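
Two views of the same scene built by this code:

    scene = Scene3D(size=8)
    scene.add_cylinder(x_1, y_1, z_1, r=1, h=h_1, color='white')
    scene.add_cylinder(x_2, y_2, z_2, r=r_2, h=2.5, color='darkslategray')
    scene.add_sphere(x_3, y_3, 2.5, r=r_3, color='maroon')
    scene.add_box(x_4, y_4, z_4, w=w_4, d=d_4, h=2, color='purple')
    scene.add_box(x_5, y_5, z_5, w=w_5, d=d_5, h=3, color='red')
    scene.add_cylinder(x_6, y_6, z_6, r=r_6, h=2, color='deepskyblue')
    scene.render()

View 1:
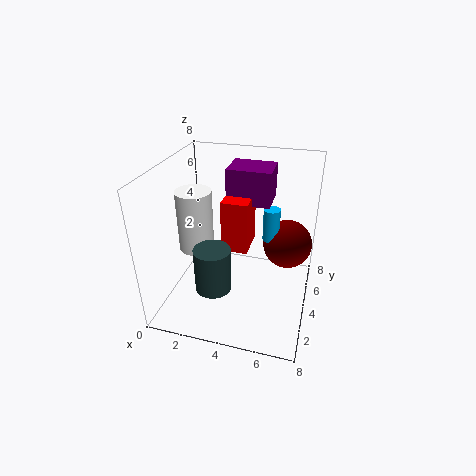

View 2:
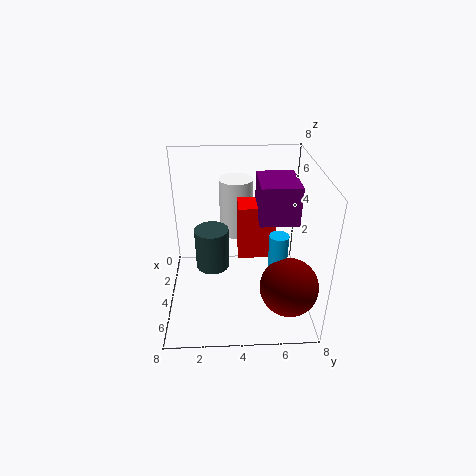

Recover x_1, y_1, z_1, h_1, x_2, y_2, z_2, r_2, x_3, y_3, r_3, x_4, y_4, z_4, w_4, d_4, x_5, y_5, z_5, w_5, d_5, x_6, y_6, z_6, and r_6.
x_1 = 1.5; y_1 = 4; z_1 = 3; h_1 = 3.5; x_2 = 3; y_2 = 2.5; z_2 = 1.5; r_2 = 1; x_3 = 6.5; y_3 = 6.5; r_3 = 1.5; x_4 = 3; y_4 = 5; z_4 = 5.5; w_4 = 2.5; d_4 = 2; x_5 = 3; y_5 = 4; z_5 = 3; w_5 = 1.5; d_5 = 2; x_6 = 5.5; y_6 = 6; z_6 = 3; r_6 = 0.5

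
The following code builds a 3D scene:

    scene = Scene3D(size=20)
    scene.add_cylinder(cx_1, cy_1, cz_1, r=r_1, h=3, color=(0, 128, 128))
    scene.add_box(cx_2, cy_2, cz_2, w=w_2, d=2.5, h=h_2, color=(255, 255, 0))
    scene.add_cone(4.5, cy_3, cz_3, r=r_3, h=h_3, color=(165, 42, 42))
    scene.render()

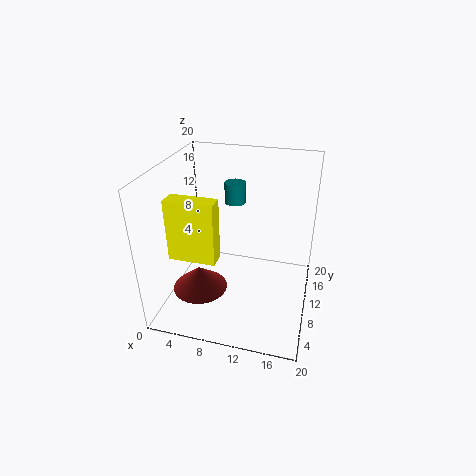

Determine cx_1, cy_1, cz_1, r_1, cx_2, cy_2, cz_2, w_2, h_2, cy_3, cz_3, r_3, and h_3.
cx_1 = 8.5; cy_1 = 14; cz_1 = 13.5; r_1 = 1.5; cx_2 = 1.5; cy_2 = 5.5; cz_2 = 8; w_2 = 6.5; h_2 = 8.5; cy_3 = 8.5; cz_3 = 1.5; r_3 = 4; h_3 = 3.5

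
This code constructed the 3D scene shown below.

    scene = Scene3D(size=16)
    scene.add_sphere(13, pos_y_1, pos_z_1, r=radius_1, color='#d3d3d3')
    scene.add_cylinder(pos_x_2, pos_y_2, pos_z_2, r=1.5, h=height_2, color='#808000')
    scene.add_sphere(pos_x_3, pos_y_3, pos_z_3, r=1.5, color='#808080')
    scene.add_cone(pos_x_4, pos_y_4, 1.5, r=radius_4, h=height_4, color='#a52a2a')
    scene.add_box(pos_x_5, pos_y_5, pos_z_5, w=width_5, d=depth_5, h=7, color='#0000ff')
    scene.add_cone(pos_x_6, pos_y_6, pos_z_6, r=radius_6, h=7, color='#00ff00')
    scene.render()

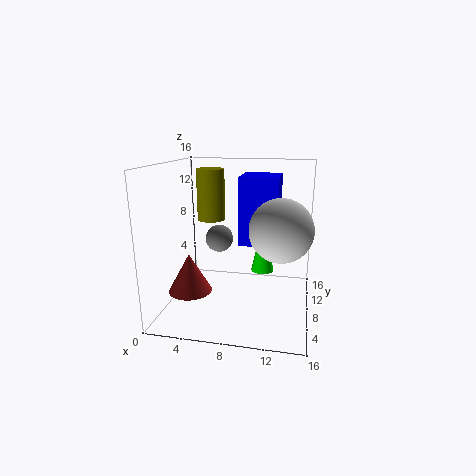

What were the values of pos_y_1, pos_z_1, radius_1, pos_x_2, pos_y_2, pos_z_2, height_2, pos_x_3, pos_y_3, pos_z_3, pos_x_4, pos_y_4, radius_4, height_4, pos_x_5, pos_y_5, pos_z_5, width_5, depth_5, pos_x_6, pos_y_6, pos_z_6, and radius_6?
pos_y_1 = 3.5, pos_z_1 = 10.5, radius_1 = 3, pos_x_2 = 5, pos_y_2 = 8, pos_z_2 = 10, height_2 = 5.5, pos_x_3 = 6, pos_y_3 = 7.5, pos_z_3 = 8, pos_x_4 = 2.5, pos_y_4 = 7, radius_4 = 2.5, height_4 = 4.5, pos_x_5 = 8.5, pos_y_5 = 5.5, pos_z_5 = 8, width_5 = 4, depth_5 = 4.5, pos_x_6 = 10, pos_y_6 = 14.5, pos_z_6 = 1.5, radius_6 = 1.5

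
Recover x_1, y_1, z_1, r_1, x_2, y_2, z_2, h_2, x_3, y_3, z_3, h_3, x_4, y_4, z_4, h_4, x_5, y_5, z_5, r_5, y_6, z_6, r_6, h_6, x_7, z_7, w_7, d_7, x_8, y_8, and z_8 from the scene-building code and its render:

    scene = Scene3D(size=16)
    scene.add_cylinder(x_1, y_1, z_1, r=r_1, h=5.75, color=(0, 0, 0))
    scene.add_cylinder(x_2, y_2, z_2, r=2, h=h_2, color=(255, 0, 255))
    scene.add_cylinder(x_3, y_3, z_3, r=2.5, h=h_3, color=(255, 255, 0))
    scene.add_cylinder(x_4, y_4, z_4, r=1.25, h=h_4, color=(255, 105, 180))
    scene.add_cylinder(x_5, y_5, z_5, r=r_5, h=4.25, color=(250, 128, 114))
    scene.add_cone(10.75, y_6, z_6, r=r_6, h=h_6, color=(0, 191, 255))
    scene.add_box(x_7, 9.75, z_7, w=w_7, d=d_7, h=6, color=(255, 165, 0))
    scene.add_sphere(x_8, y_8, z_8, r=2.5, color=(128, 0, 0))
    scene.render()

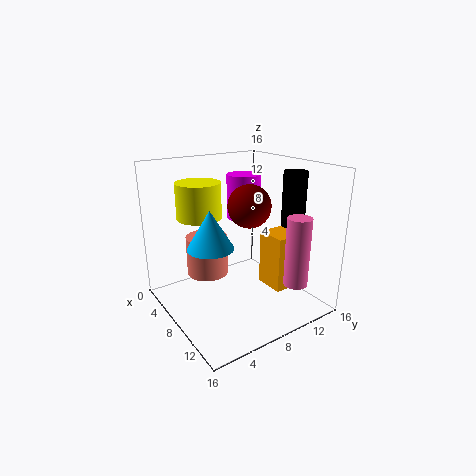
x_1 = 11.75, y_1 = 12.5, z_1 = 9.75, r_1 = 1.25, x_2 = 4.75, y_2 = 11, z_2 = 9, h_2 = 5.25, x_3 = 4.75, y_3 = 5, z_3 = 10, h_3 = 4, x_4 = 14.25, y_4 = 11, z_4 = 4.25, h_4 = 7.25, x_5 = 6.75, y_5 = 4.75, z_5 = 4.25, r_5 = 2.25, y_6 = 3, z_6 = 9, r_6 = 2.25, h_6 = 3.75, x_7 = 9.75, z_7 = 3, w_7 = 3.25, d_7 = 3.75, x_8 = 7, y_8 = 10.25, z_8 = 11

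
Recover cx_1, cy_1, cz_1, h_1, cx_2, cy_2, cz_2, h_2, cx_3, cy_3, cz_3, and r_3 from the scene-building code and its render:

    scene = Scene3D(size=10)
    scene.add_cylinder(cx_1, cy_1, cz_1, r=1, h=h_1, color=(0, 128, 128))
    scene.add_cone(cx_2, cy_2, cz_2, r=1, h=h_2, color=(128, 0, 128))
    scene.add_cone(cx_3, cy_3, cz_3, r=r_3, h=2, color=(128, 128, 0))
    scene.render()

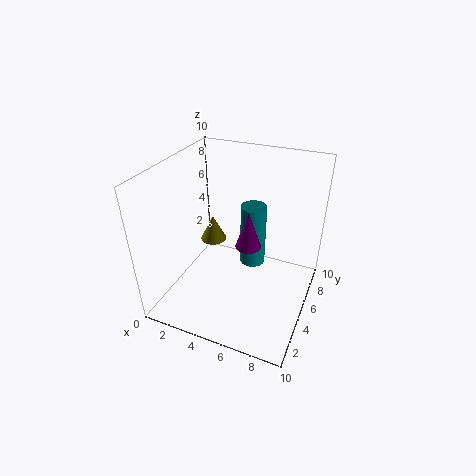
cx_1 = 5
cy_1 = 8
cz_1 = 1
h_1 = 5
cx_2 = 5
cy_2 = 7
cz_2 = 3
h_2 = 3
cx_3 = 2
cy_3 = 7
cz_3 = 3
r_3 = 1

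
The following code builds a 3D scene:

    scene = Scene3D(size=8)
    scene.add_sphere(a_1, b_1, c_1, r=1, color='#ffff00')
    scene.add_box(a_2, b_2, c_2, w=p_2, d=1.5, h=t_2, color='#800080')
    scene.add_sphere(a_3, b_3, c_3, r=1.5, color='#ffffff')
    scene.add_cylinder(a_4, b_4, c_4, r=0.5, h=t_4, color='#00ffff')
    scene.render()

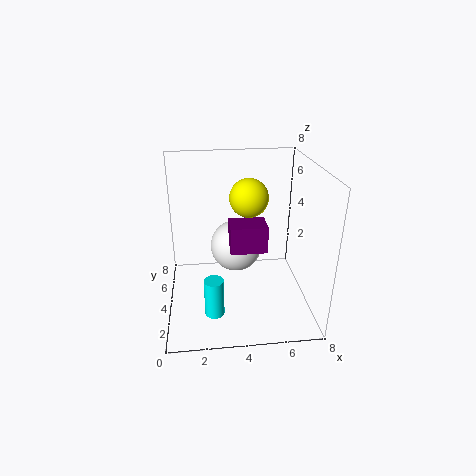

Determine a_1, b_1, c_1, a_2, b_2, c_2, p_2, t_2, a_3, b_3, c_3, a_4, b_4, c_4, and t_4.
a_1 = 4.5
b_1 = 3.5
c_1 = 6.5
a_2 = 3.5
b_2 = 3
c_2 = 3.5
p_2 = 2
t_2 = 1.5
a_3 = 4
b_3 = 5
c_3 = 3
a_4 = 2.5
b_4 = 1.5
c_4 = 1
t_4 = 2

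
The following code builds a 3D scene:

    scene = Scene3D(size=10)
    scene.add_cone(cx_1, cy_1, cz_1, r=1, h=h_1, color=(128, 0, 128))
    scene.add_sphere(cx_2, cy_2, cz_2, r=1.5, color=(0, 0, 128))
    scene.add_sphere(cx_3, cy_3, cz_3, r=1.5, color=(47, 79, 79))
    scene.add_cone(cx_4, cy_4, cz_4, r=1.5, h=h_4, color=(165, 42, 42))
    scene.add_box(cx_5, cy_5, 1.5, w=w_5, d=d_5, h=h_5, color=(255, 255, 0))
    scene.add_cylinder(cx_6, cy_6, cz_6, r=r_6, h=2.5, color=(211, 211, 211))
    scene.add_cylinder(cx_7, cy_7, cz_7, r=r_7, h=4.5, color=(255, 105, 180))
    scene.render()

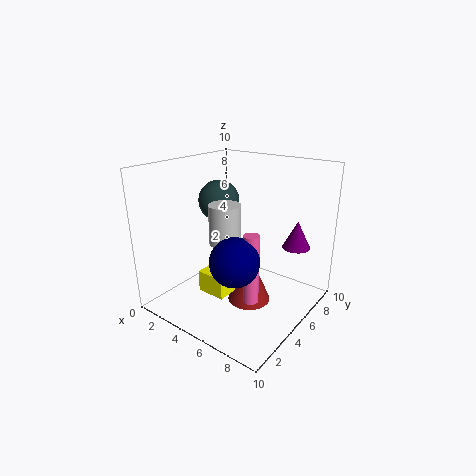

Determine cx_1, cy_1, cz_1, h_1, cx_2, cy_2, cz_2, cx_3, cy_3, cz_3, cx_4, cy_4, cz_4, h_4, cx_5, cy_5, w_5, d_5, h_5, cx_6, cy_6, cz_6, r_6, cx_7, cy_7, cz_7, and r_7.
cx_1 = 8
cy_1 = 8
cz_1 = 4
h_1 = 2
cx_2 = 7
cy_2 = 2
cz_2 = 5
cx_3 = 2.5
cy_3 = 6
cz_3 = 7
cx_4 = 6
cy_4 = 5
cz_4 = 0.5
h_4 = 3.5
cx_5 = 3.5
cy_5 = 2.5
w_5 = 2
d_5 = 1.5
h_5 = 1.5
cx_6 = 5.5
cy_6 = 3
cz_6 = 5.5
r_6 = 1
cx_7 = 7.5
cy_7 = 3
cz_7 = 2
r_7 = 0.5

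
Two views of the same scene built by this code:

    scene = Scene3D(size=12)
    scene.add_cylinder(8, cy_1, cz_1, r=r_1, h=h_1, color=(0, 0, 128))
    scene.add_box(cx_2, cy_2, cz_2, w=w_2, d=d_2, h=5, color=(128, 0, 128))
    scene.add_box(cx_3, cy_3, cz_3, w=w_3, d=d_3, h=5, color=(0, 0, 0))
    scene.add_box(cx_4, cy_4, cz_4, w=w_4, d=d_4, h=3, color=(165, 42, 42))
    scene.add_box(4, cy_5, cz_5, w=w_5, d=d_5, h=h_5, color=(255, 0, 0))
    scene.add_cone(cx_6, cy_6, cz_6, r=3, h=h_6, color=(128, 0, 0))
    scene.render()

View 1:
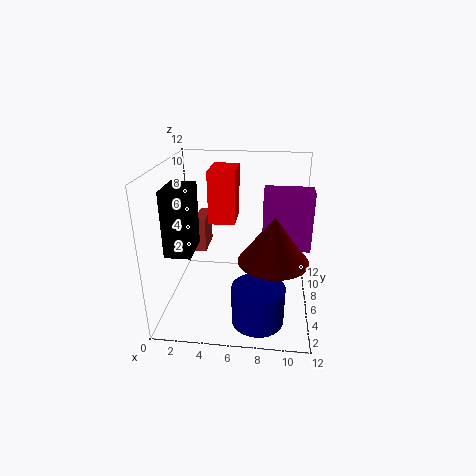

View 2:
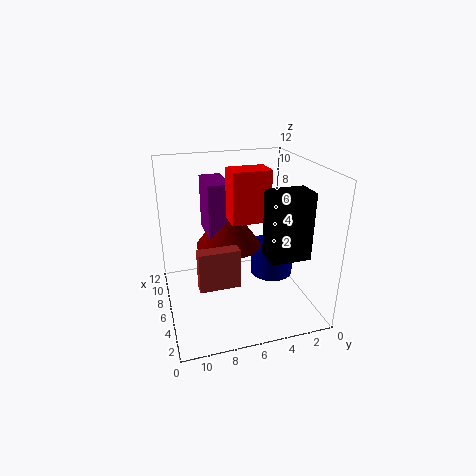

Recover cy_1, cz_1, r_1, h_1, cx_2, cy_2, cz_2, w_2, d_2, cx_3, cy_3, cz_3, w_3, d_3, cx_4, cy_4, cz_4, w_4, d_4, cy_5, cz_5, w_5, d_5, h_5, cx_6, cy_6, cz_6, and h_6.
cy_1 = 2, cz_1 = 1, r_1 = 2, h_1 = 3, cx_2 = 8, cy_2 = 6, cz_2 = 5, w_2 = 4, d_2 = 2, cx_3 = 1, cy_3 = 2, cz_3 = 6, w_3 = 2, d_3 = 3, cx_4 = 2, cy_4 = 7, cz_4 = 4, w_4 = 1, d_4 = 3, cy_5 = 4, cz_5 = 8, w_5 = 2, d_5 = 3, h_5 = 4, cx_6 = 9, cy_6 = 6, cz_6 = 4, h_6 = 4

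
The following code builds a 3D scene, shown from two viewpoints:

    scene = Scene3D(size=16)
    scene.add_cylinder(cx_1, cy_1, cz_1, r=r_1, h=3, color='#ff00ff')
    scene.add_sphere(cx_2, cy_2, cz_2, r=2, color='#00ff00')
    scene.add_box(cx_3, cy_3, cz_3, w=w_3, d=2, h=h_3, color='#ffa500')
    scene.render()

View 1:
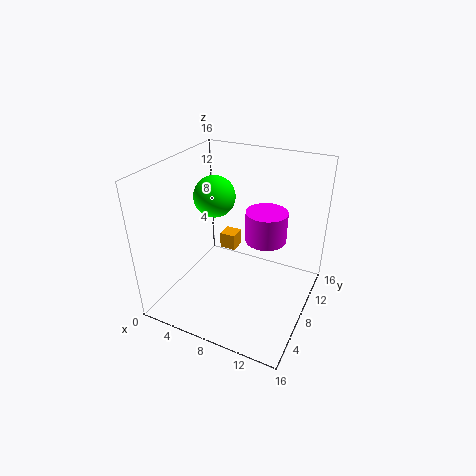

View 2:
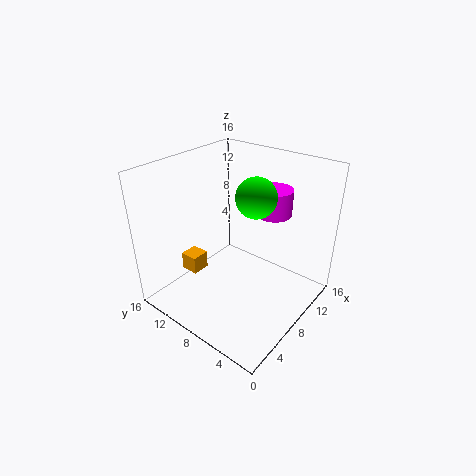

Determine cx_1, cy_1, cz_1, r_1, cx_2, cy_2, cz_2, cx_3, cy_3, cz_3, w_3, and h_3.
cx_1 = 12
cy_1 = 6
cz_1 = 10
r_1 = 2
cx_2 = 7
cy_2 = 5
cz_2 = 14
cx_3 = 4
cy_3 = 11
cz_3 = 4
w_3 = 2
h_3 = 2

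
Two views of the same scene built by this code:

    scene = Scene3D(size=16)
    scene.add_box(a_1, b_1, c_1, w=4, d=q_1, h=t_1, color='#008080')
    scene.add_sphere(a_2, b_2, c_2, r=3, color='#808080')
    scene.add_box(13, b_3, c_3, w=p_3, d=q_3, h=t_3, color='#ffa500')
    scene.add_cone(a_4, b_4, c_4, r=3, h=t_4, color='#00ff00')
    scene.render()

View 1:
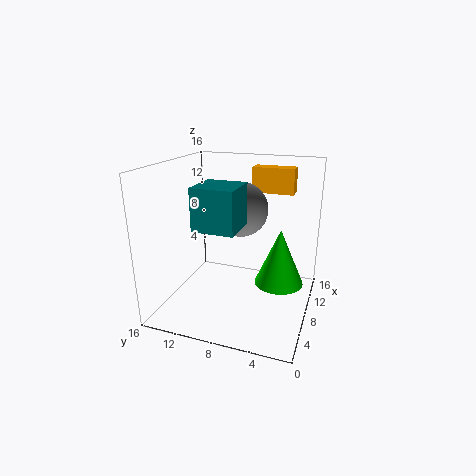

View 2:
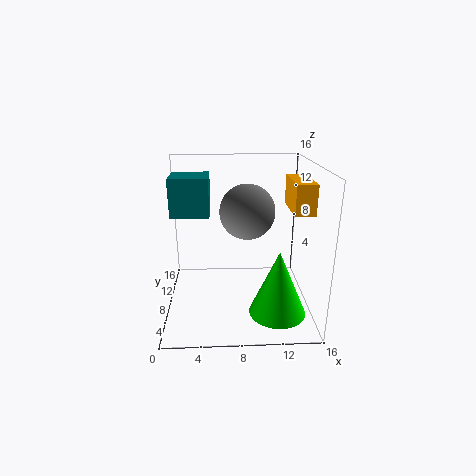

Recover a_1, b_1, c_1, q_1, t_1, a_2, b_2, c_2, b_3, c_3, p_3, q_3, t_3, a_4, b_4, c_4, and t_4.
a_1 = 1, b_1 = 6, c_1 = 11, q_1 = 4, t_1 = 4, a_2 = 9, b_2 = 8, c_2 = 11, b_3 = 3, c_3 = 12, p_3 = 2, q_3 = 5, t_3 = 3, a_4 = 12, b_4 = 4, c_4 = 1, t_4 = 7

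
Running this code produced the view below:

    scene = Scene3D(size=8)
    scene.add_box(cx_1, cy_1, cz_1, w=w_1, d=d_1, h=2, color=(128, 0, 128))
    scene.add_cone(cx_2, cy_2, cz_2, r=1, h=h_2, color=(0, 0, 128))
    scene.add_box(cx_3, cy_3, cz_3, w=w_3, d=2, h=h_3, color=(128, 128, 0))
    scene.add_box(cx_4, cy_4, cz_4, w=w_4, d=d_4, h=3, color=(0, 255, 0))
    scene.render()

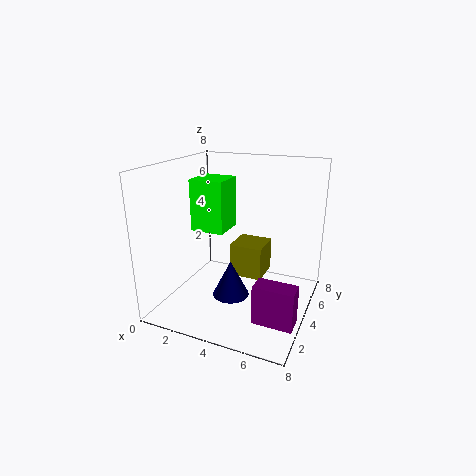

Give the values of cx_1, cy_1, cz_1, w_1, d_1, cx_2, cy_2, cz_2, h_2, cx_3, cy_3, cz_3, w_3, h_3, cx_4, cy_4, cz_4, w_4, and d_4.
cx_1 = 6
cy_1 = 1
cz_1 = 1
w_1 = 2
d_1 = 1
cx_2 = 4
cy_2 = 3
cz_2 = 1
h_2 = 2
cx_3 = 3
cy_3 = 5
cz_3 = 1
w_3 = 2
h_3 = 2
cx_4 = 1
cy_4 = 4
cz_4 = 4
w_4 = 2
d_4 = 2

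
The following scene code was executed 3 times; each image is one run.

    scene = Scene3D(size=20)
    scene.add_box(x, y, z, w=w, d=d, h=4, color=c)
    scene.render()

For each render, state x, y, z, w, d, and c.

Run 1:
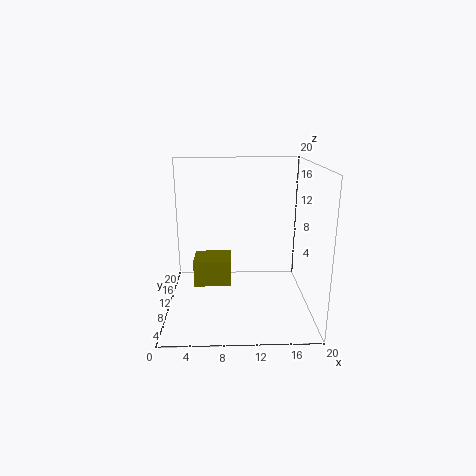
x = 3.5
y = 11
z = 2
w = 5.5
d = 4.5
c = 'olive'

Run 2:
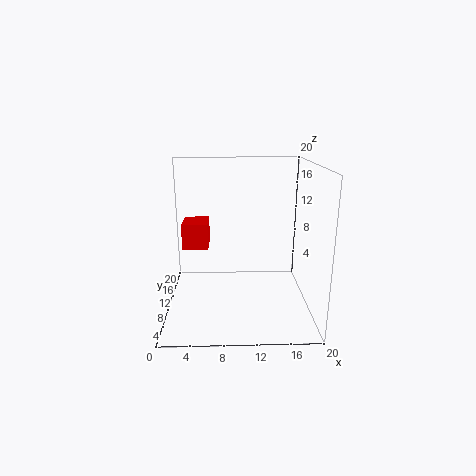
x = 1.5
y = 14.5
z = 6.5
w = 4
d = 5
c = 'red'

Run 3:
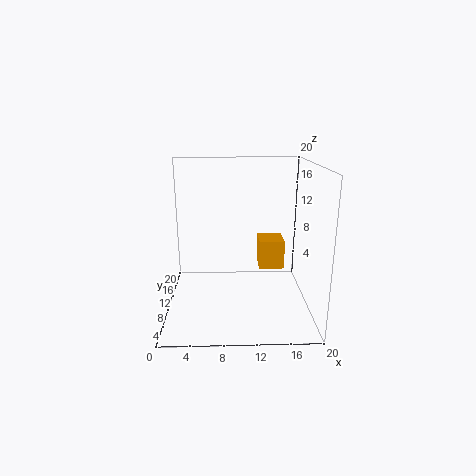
x = 13
y = 9.5
z = 5.5
w = 3.5
d = 4
c = 'orange'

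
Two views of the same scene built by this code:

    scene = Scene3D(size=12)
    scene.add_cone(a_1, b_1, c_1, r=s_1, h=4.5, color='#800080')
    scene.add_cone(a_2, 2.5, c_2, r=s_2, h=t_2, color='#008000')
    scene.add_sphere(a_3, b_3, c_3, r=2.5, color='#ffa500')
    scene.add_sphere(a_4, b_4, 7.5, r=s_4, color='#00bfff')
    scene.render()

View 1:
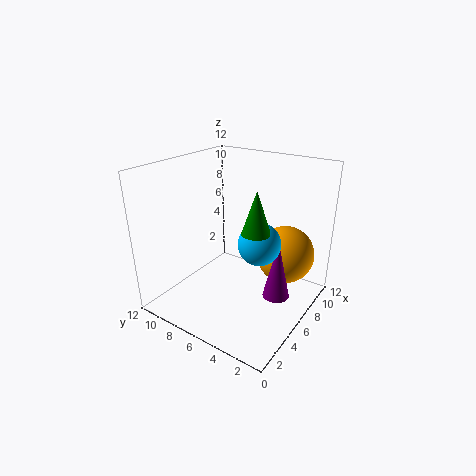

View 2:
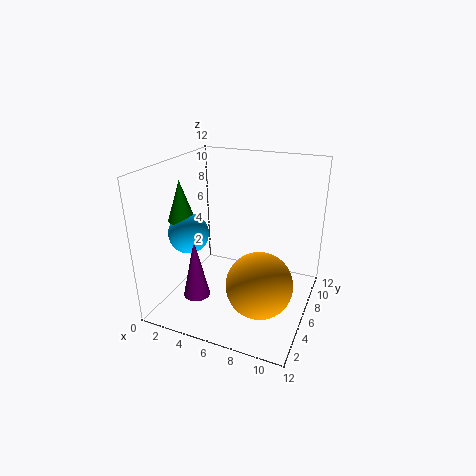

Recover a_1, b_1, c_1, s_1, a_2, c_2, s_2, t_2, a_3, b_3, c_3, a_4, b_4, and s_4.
a_1 = 4.5
b_1 = 1.5
c_1 = 3
s_1 = 1
a_2 = 3
c_2 = 8.5
s_2 = 1
t_2 = 3
a_3 = 9
b_3 = 3
c_3 = 4
a_4 = 3.5
b_4 = 2.5
s_4 = 1.5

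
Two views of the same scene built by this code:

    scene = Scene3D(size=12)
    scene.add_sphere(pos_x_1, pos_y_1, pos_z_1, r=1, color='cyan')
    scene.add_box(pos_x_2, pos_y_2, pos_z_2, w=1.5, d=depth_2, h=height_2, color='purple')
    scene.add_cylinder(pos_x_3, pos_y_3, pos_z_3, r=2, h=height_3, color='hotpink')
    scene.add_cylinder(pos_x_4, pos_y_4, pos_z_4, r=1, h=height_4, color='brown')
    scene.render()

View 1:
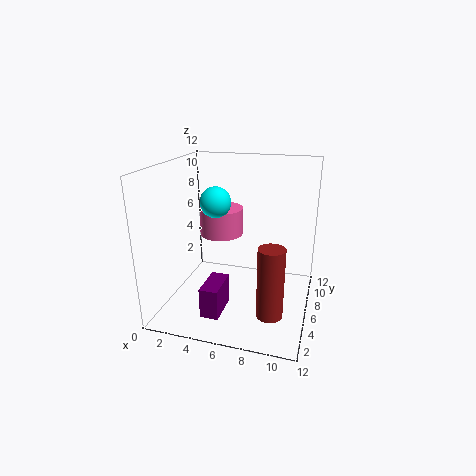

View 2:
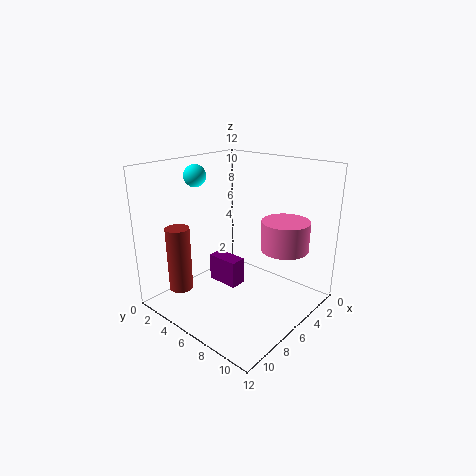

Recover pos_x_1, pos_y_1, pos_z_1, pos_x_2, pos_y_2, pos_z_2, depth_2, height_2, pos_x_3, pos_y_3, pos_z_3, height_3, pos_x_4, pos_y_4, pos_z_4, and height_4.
pos_x_1 = 6
pos_y_1 = 1
pos_z_1 = 10.5
pos_x_2 = 4
pos_y_2 = 2
pos_z_2 = 0.5
depth_2 = 3
height_2 = 2.5
pos_x_3 = 3.5
pos_y_3 = 9
pos_z_3 = 5
height_3 = 2.5
pos_x_4 = 9.5
pos_y_4 = 2.5
pos_z_4 = 1.5
height_4 = 5.5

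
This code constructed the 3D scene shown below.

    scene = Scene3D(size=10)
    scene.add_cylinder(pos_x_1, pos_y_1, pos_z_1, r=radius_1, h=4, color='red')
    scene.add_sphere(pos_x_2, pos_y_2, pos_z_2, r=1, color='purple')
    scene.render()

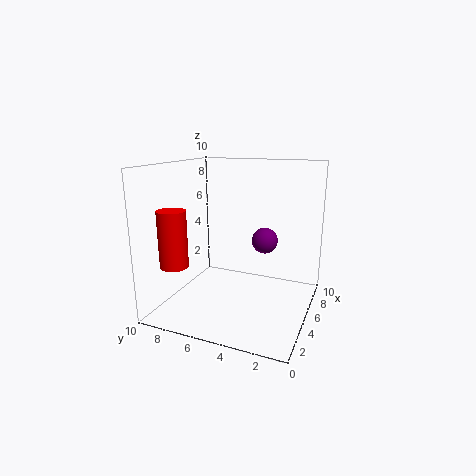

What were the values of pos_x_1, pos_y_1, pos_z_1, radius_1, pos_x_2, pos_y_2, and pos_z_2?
pos_x_1 = 3; pos_y_1 = 9; pos_z_1 = 3; radius_1 = 1; pos_x_2 = 8; pos_y_2 = 4; pos_z_2 = 4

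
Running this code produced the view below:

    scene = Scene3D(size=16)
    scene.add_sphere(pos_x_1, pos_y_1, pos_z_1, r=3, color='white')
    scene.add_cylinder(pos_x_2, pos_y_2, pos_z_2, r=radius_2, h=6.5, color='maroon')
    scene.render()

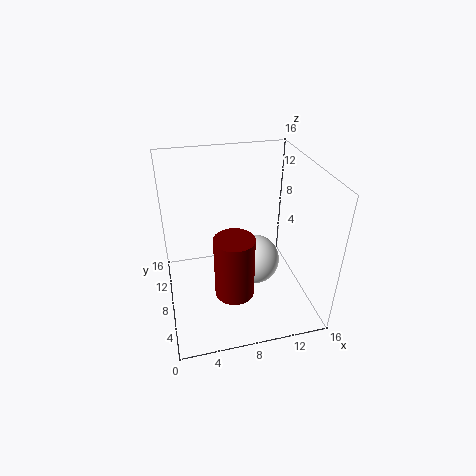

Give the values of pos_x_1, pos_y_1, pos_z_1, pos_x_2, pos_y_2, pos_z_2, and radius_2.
pos_x_1 = 10.5, pos_y_1 = 9.5, pos_z_1 = 3.5, pos_x_2 = 6.5, pos_y_2 = 3.5, pos_z_2 = 4.5, radius_2 = 2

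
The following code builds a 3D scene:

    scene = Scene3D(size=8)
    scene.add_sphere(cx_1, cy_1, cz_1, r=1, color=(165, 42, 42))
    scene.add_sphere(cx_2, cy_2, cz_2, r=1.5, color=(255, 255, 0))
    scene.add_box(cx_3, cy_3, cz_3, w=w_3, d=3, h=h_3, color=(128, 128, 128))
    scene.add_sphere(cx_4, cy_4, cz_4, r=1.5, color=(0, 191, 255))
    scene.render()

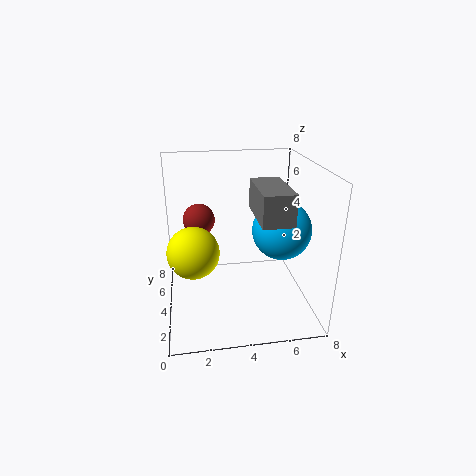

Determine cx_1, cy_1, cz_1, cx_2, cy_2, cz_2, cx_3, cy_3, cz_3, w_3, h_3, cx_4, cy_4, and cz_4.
cx_1 = 2; cy_1 = 7; cz_1 = 4; cx_2 = 1.5; cy_2 = 4.5; cz_2 = 3; cx_3 = 4.5; cy_3 = 0.5; cz_3 = 6; w_3 = 1.5; h_3 = 1.5; cx_4 = 6; cy_4 = 2.5; cz_4 = 5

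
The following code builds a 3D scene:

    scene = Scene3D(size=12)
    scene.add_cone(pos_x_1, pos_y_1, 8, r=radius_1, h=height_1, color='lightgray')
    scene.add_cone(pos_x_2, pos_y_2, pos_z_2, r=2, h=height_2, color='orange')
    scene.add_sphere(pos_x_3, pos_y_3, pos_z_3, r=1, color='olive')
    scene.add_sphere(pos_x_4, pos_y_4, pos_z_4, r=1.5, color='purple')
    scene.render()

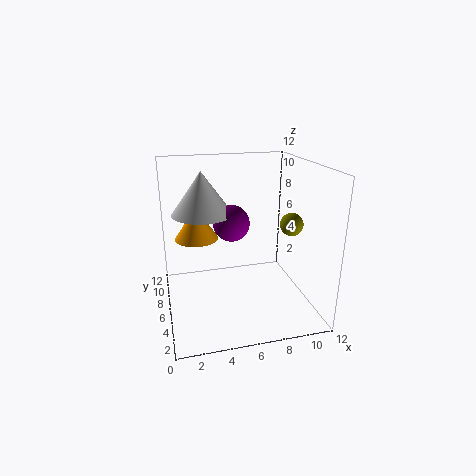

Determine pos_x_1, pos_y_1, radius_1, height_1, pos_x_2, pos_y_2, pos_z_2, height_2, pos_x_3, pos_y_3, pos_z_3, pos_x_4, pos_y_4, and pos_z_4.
pos_x_1 = 3.25; pos_y_1 = 7; radius_1 = 2.5; height_1 = 3.5; pos_x_2 = 3; pos_y_2 = 9.75; pos_z_2 = 4.75; height_2 = 3; pos_x_3 = 10.75; pos_y_3 = 6; pos_z_3 = 6.75; pos_x_4 = 5.5; pos_y_4 = 6.25; pos_z_4 = 7.25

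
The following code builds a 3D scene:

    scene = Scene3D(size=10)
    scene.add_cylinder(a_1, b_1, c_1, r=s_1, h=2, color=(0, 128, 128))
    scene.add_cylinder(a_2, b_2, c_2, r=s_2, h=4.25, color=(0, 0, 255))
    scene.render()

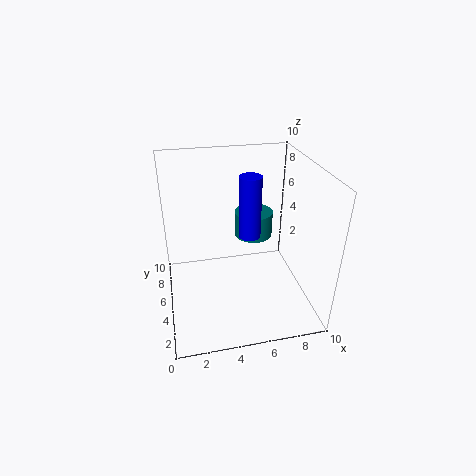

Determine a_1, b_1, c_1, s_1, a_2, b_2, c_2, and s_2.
a_1 = 7; b_1 = 8.25; c_1 = 3.25; s_1 = 1.5; a_2 = 5.75; b_2 = 4.75; c_2 = 5.25; s_2 = 0.75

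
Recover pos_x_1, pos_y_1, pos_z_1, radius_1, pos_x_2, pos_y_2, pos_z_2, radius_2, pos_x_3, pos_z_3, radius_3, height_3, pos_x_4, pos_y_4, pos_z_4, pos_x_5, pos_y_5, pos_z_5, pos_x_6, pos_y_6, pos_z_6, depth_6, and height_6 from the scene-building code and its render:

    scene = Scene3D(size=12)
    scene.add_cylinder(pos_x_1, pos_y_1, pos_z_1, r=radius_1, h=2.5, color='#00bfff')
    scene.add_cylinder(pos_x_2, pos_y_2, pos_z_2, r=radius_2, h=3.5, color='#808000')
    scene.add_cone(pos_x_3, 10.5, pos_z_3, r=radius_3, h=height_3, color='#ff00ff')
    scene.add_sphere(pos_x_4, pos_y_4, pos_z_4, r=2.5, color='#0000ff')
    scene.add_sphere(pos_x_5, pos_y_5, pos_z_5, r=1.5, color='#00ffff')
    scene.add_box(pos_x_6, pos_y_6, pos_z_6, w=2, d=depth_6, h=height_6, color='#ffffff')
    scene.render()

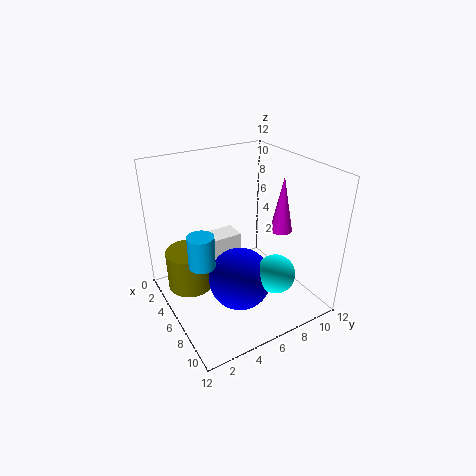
pos_x_1 = 7.5, pos_y_1 = 2, pos_z_1 = 5.5, radius_1 = 1, pos_x_2 = 3.5, pos_y_2 = 2.5, pos_z_2 = 1, radius_2 = 2, pos_x_3 = 6, pos_z_3 = 5.5, radius_3 = 1, height_3 = 5, pos_x_4 = 8, pos_y_4 = 5, pos_z_4 = 3.5, pos_x_5 = 10, pos_y_5 = 7, pos_z_5 = 4.5, pos_x_6 = 2, pos_y_6 = 3.5, pos_z_6 = 2.5, depth_6 = 4, height_6 = 2.5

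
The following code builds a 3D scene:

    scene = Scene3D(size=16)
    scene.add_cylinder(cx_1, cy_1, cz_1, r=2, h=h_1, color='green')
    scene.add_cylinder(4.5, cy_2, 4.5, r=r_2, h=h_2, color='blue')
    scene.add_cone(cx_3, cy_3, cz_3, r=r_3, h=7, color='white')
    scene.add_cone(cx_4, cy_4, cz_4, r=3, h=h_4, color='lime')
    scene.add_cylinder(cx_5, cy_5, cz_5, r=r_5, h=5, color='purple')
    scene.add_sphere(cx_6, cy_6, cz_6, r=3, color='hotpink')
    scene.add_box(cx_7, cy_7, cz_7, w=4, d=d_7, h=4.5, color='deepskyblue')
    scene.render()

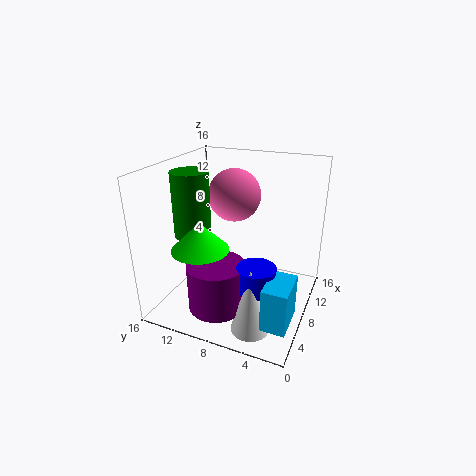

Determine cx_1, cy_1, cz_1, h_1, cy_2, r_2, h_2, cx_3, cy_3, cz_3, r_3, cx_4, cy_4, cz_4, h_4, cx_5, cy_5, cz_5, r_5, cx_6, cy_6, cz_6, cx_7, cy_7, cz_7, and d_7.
cx_1 = 6; cy_1 = 12.5; cz_1 = 8.5; h_1 = 7; cy_2 = 4.5; r_2 = 2; h_2 = 2.5; cx_3 = 3; cy_3 = 4.5; cz_3 = 0.5; r_3 = 2; cx_4 = 4; cy_4 = 10.5; cz_4 = 8; h_4 = 3; cx_5 = 3.5; cy_5 = 8.5; cz_5 = 2; r_5 = 3; cx_6 = 10.5; cy_6 = 9.5; cz_6 = 12; cx_7 = 1.5; cy_7 = 0.5; cz_7 = 2; d_7 = 2.5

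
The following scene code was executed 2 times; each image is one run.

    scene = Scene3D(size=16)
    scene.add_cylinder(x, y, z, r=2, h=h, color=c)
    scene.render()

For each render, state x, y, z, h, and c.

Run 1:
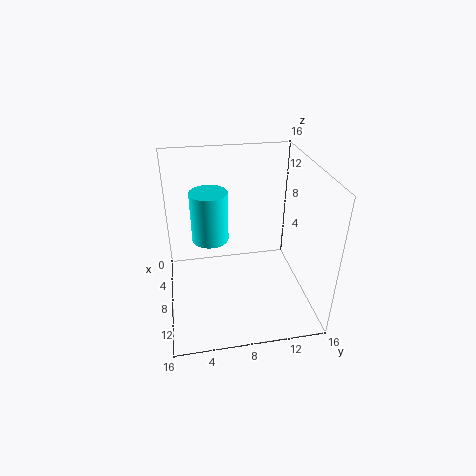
x = 7.5, y = 5, z = 8, h = 5.5, c = 'cyan'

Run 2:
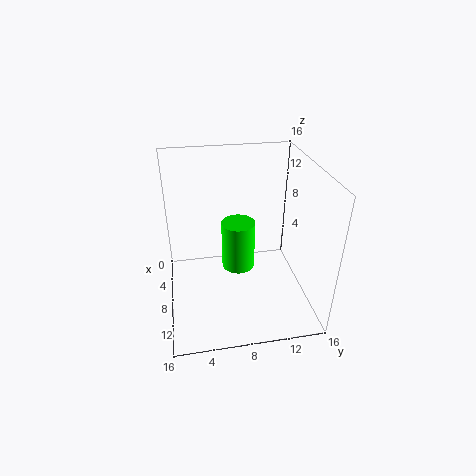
x = 5.5, y = 8.5, z = 2.5, h = 6, c = 'lime'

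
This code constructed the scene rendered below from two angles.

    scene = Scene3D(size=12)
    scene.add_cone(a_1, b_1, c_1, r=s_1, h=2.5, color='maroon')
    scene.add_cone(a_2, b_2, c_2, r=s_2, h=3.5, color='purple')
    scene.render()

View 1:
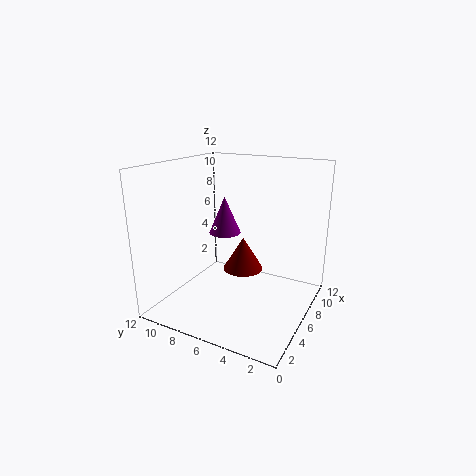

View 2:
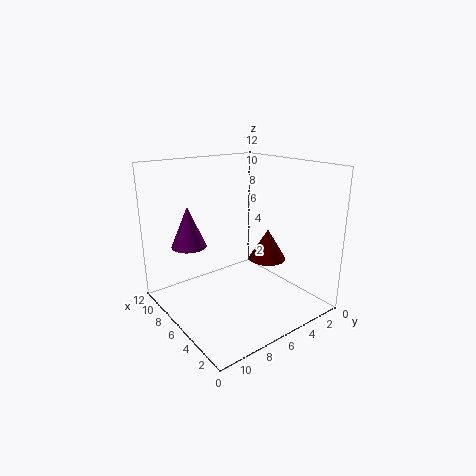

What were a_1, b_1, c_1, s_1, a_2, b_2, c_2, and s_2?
a_1 = 4; b_1 = 4.5; c_1 = 4.5; s_1 = 1.5; a_2 = 9; b_2 = 9; c_2 = 5; s_2 = 1.5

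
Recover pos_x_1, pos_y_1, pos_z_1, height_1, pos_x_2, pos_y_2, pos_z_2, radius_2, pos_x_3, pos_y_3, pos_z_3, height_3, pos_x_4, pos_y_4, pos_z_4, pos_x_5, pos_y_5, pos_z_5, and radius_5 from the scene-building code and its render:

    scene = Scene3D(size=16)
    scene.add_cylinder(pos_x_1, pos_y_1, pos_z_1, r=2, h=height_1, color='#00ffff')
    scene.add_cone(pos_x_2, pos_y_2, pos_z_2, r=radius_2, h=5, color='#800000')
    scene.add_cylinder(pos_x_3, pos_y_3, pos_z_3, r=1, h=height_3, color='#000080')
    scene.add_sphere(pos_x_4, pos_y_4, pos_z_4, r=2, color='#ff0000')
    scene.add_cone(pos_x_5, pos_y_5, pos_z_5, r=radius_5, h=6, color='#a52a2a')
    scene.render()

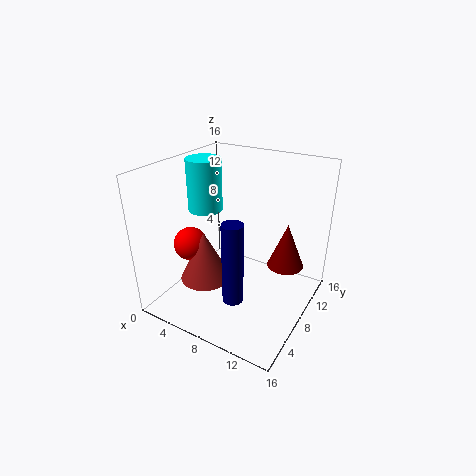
pos_x_1 = 3, pos_y_1 = 9, pos_z_1 = 10, height_1 = 6, pos_x_2 = 13, pos_y_2 = 10, pos_z_2 = 5, radius_2 = 2, pos_x_3 = 11, pos_y_3 = 2, pos_z_3 = 5, height_3 = 8, pos_x_4 = 2, pos_y_4 = 7, pos_z_4 = 6, pos_x_5 = 4, pos_y_5 = 7, pos_z_5 = 2, radius_5 = 3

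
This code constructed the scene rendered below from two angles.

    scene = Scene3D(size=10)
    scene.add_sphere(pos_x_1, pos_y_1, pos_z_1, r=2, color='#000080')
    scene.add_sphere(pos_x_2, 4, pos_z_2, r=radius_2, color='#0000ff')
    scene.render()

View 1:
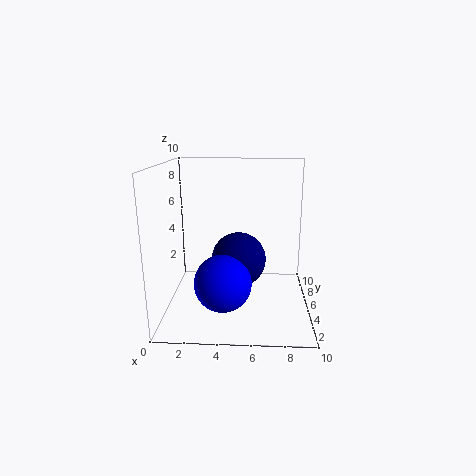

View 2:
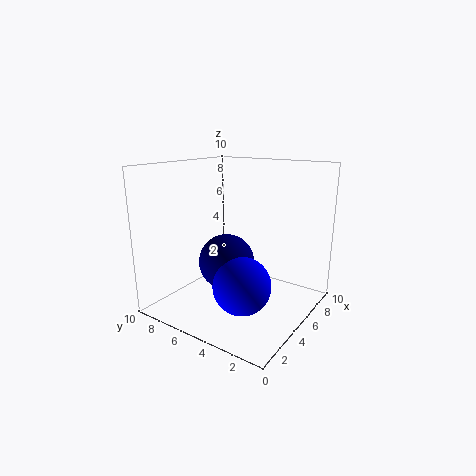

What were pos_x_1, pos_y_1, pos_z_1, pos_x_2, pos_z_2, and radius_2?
pos_x_1 = 5; pos_y_1 = 6; pos_z_1 = 3; pos_x_2 = 4; pos_z_2 = 2; radius_2 = 2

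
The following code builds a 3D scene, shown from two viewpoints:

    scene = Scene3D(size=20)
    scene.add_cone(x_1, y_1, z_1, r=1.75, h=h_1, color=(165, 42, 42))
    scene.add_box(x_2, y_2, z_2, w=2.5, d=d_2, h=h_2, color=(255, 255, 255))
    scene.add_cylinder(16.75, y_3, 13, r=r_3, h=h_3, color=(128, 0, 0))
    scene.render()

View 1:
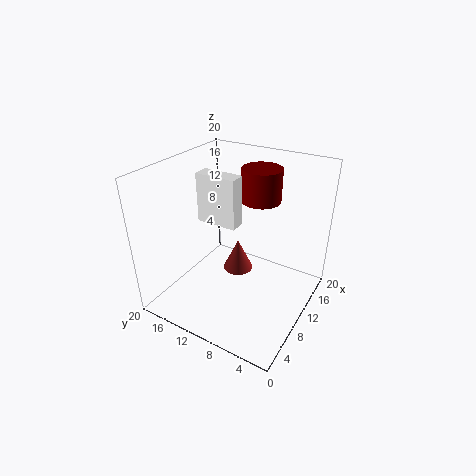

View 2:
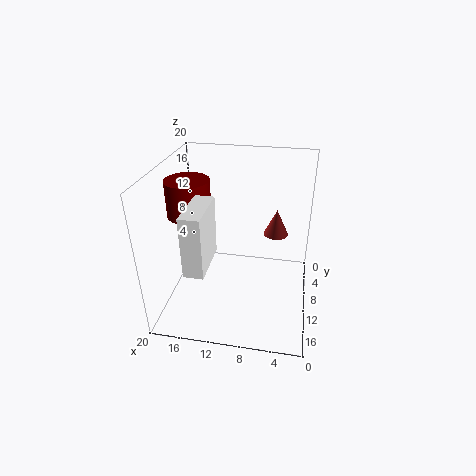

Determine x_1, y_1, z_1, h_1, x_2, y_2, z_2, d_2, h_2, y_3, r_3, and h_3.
x_1 = 5
y_1 = 7
z_1 = 9.5
h_1 = 3.75
x_2 = 12.5
y_2 = 12.25
z_2 = 9.25
d_2 = 6.5
h_2 = 7.75
y_3 = 10
r_3 = 3
h_3 = 5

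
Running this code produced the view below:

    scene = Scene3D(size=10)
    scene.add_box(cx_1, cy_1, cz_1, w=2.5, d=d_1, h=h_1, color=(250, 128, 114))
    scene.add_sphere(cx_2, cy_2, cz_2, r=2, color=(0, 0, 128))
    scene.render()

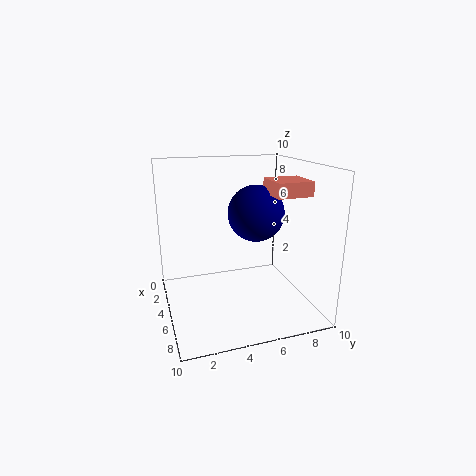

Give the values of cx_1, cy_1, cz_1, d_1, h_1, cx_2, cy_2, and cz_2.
cx_1 = 4.5, cy_1 = 7, cz_1 = 8, d_1 = 2.5, h_1 = 1, cx_2 = 4.5, cy_2 = 6.5, cz_2 = 6.5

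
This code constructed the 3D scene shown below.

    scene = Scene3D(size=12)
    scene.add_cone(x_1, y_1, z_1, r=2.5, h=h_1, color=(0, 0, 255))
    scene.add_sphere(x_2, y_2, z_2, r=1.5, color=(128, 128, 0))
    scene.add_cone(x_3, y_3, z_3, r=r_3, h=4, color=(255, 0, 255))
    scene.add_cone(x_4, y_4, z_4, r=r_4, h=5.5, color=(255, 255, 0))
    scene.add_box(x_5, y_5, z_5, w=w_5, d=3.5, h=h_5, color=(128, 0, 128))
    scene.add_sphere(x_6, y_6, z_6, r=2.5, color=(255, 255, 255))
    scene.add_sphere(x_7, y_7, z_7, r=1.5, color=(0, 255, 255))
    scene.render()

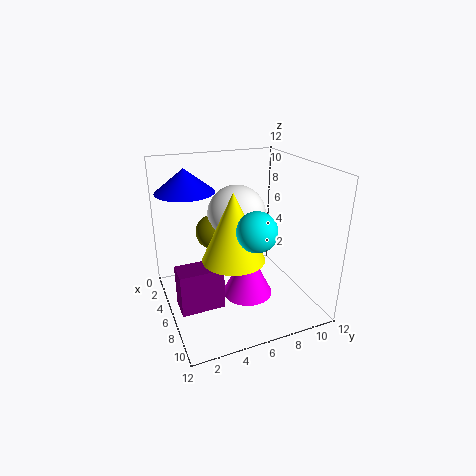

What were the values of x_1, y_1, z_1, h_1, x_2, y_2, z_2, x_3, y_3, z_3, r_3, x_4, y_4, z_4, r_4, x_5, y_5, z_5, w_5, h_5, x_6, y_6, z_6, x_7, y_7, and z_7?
x_1 = 3; y_1 = 2.5; z_1 = 9.5; h_1 = 2; x_2 = 4; y_2 = 4.5; z_2 = 6; x_3 = 8; y_3 = 6; z_3 = 2; r_3 = 2; x_4 = 7.5; y_4 = 5; z_4 = 5; r_4 = 2.5; x_5 = 6; y_5 = 0.5; z_5 = 1; w_5 = 2; h_5 = 3.5; x_6 = 4.5; y_6 = 6.5; z_6 = 7.5; x_7 = 9.5; y_7 = 6; z_7 = 8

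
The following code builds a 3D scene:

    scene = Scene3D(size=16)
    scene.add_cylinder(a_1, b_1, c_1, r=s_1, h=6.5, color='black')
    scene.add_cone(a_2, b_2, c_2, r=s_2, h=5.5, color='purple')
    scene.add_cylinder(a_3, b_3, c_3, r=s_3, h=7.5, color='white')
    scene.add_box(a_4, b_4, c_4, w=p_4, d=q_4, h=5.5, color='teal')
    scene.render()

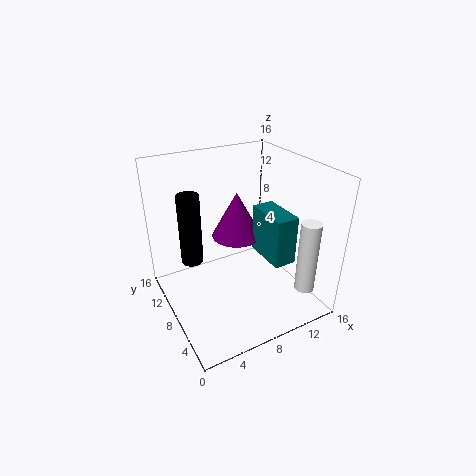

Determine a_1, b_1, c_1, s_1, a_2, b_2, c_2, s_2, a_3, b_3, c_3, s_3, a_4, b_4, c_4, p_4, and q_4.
a_1 = 1.5, b_1 = 5, c_1 = 9, s_1 = 1, a_2 = 9.5, b_2 = 11, c_2 = 6.5, s_2 = 3, a_3 = 12, b_3 = 1, c_3 = 4.5, s_3 = 1, a_4 = 10.5, b_4 = 4, c_4 = 5.5, p_4 = 2.5, q_4 = 5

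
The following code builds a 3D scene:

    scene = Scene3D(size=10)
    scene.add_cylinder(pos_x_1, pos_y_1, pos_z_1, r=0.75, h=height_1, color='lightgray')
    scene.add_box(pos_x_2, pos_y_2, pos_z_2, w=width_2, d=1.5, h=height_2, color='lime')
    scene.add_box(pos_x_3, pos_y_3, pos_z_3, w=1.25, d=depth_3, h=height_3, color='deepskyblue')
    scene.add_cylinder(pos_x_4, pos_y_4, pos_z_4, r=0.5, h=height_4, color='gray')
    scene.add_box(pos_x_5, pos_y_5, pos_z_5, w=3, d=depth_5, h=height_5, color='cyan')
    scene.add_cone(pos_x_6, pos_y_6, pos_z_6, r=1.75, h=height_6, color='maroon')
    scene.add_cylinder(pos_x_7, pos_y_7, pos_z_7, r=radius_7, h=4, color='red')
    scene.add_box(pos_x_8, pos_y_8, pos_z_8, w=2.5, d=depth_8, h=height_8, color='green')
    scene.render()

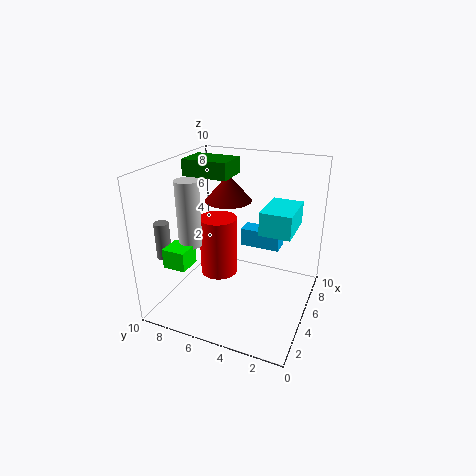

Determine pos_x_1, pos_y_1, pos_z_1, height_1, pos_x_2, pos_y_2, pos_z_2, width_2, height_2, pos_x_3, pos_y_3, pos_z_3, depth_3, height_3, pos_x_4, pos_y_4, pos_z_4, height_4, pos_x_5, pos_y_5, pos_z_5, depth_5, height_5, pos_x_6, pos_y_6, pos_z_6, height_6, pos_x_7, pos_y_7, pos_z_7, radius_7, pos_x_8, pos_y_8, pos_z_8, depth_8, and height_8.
pos_x_1 = 2.5, pos_y_1 = 7.25, pos_z_1 = 5.25, height_1 = 4.25, pos_x_2 = 0.75, pos_y_2 = 6.75, pos_z_2 = 4.25, width_2 = 1.5, height_2 = 1.25, pos_x_3 = 5.5, pos_y_3 = 2.25, pos_z_3 = 4.25, depth_3 = 2.75, height_3 = 1.25, pos_x_4 = 2.25, pos_y_4 = 9.25, pos_z_4 = 4, height_4 = 2.5, pos_x_5 = 3.5, pos_y_5 = 1, pos_z_5 = 6.25, depth_5 = 2, height_5 = 1.5, pos_x_6 = 7.25, pos_y_6 = 6.75, pos_z_6 = 6.75, height_6 = 2, pos_x_7 = 4, pos_y_7 = 6, pos_z_7 = 2.75, radius_7 = 1.25, pos_x_8 = 6.25, pos_y_8 = 6.5, pos_z_8 = 8.5, depth_8 = 3.5, height_8 = 1.25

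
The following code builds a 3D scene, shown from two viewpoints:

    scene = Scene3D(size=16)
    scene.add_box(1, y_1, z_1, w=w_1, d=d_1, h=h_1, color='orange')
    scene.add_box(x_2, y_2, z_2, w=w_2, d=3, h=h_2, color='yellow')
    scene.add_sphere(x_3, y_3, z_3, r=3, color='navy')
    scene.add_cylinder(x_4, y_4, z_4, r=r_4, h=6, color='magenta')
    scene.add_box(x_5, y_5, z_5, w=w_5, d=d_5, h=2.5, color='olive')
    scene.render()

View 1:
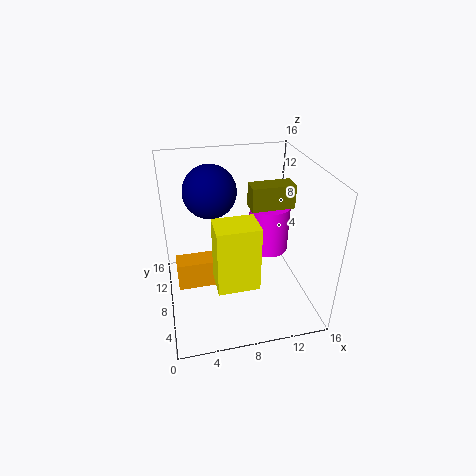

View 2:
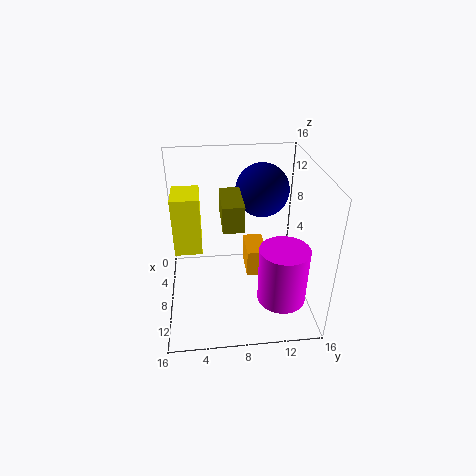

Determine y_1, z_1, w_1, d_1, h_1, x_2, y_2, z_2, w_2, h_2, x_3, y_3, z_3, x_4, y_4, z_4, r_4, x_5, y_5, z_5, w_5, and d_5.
y_1 = 9.5; z_1 = 0.5; w_1 = 4.5; d_1 = 2.5; h_1 = 3.5; x_2 = 4.5; y_2 = 1; z_2 = 6.5; w_2 = 4; h_2 = 6.5; x_3 = 5.5; y_3 = 11; z_3 = 12.5; x_4 = 13; y_4 = 12; z_4 = 3.5; r_4 = 2.5; x_5 = 9; y_5 = 6; z_5 = 12; w_5 = 4.5; d_5 = 2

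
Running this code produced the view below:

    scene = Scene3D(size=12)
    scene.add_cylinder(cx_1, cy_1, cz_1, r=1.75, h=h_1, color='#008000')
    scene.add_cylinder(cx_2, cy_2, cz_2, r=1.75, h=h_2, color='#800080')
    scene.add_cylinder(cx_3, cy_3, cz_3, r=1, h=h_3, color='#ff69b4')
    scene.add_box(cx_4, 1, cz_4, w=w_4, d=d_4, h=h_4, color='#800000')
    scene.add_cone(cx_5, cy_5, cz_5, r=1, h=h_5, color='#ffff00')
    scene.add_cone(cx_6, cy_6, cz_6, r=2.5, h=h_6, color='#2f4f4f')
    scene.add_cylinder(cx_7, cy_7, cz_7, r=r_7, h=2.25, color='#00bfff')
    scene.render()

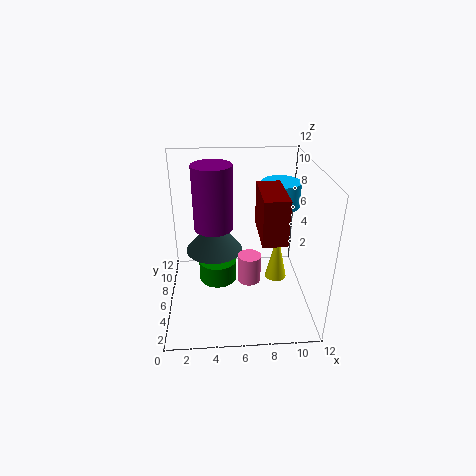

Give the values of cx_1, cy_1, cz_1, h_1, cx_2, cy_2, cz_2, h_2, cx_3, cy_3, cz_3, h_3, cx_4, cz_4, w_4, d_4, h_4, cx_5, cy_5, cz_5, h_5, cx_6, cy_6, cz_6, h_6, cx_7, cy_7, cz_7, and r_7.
cx_1 = 4.25, cy_1 = 8.25, cz_1 = 0.5, h_1 = 2, cx_2 = 4, cy_2 = 8.5, cz_2 = 5.75, h_2 = 5.75, cx_3 = 7, cy_3 = 6, cz_3 = 1.75, h_3 = 2.5, cx_4 = 7.25, cz_4 = 8, w_4 = 1.75, d_4 = 4, h_4 = 3.25, cx_5 = 9.75, cy_5 = 7.75, cz_5 = 0.75, h_5 = 4.5, cx_6 = 4, cy_6 = 7.75, cz_6 = 4, h_6 = 3, cx_7 = 10, cy_7 = 9, cz_7 = 7.5, r_7 = 1.75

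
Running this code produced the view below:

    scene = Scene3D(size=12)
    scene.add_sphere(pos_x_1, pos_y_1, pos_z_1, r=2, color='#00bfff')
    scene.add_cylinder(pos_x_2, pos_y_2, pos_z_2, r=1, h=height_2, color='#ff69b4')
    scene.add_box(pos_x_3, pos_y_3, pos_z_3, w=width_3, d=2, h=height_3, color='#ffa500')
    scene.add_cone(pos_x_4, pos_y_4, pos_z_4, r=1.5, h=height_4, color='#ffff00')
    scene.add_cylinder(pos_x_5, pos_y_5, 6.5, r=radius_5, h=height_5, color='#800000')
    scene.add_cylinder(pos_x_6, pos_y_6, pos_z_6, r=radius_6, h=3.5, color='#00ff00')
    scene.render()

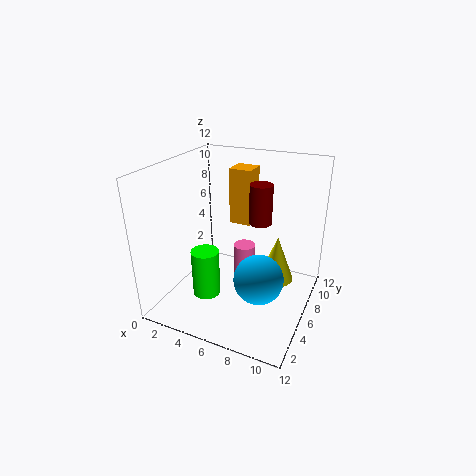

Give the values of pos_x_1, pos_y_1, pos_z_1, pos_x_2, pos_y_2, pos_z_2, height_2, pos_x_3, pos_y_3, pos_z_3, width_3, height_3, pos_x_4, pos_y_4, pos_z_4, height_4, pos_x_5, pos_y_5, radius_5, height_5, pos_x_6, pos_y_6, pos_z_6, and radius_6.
pos_x_1 = 8.5; pos_y_1 = 4.5; pos_z_1 = 3.5; pos_x_2 = 5.5; pos_y_2 = 8.5; pos_z_2 = 1; height_2 = 3; pos_x_3 = 4; pos_y_3 = 8.5; pos_z_3 = 6; width_3 = 2; height_3 = 5; pos_x_4 = 9; pos_y_4 = 7.5; pos_z_4 = 2; height_4 = 4; pos_x_5 = 7; pos_y_5 = 8.5; radius_5 = 1; height_5 = 3.5; pos_x_6 = 5.5; pos_y_6 = 1.5; pos_z_6 = 3.5; radius_6 = 1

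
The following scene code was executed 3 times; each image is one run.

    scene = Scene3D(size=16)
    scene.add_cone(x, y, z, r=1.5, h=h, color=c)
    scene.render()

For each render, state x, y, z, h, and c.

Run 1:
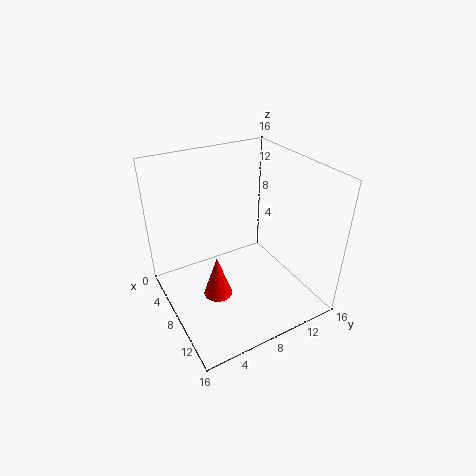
x = 10.25; y = 4.25; z = 3.5; h = 4.5; c = 'red'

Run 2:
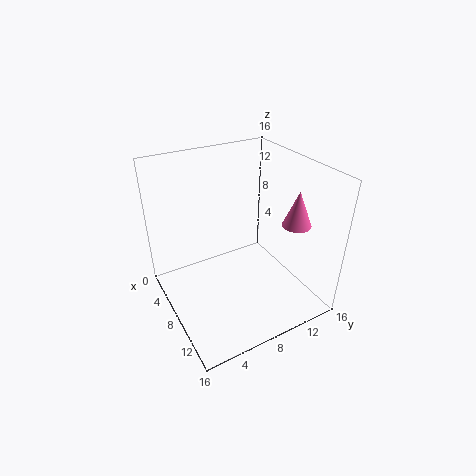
x = 12.25; y = 12.5; z = 10.5; h = 3.75; c = 'hotpink'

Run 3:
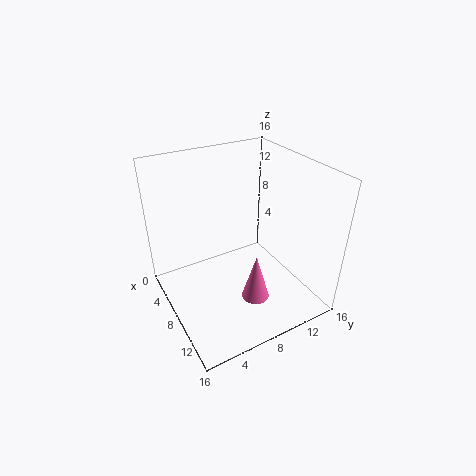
x = 11.5; y = 8.25; z = 2.25; h = 5.25; c = 'hotpink'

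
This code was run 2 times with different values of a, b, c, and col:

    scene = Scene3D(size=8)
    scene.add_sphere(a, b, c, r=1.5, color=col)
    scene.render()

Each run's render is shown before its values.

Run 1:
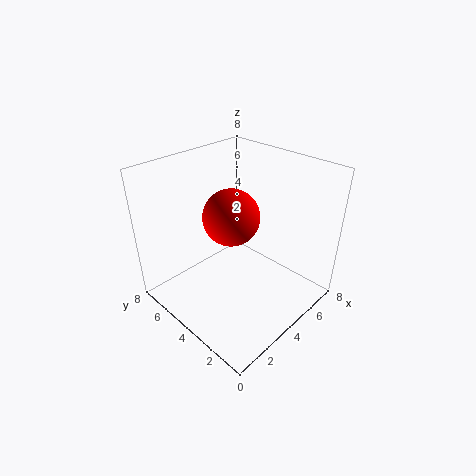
a = 3.5; b = 4; c = 5.5; col = 'red'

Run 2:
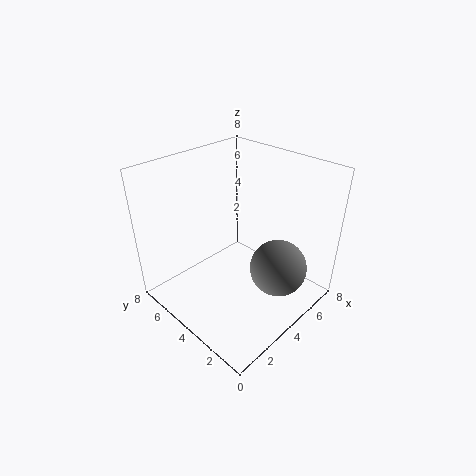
a = 4.5; b = 1.5; c = 3; col = 'gray'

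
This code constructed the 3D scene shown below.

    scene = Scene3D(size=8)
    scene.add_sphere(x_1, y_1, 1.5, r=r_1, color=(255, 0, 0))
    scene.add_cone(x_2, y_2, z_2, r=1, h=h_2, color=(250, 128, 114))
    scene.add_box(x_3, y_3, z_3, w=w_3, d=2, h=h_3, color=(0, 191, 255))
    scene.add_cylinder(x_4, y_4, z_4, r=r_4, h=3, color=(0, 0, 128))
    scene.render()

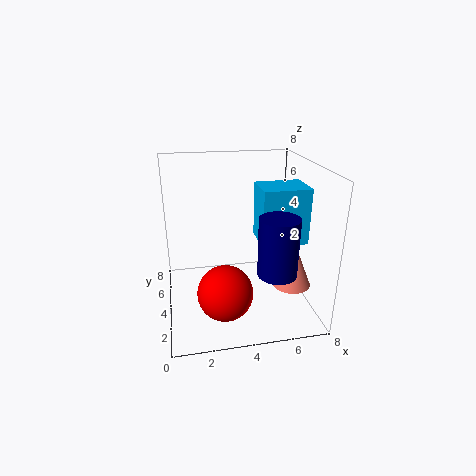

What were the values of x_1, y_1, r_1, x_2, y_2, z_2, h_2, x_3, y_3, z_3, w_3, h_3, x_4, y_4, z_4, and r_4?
x_1 = 3; y_1 = 2.5; r_1 = 1.5; x_2 = 6.5; y_2 = 2; z_2 = 2; h_2 = 2.5; x_3 = 5; y_3 = 2.5; z_3 = 4; w_3 = 2.5; h_3 = 3; x_4 = 5.5; y_4 = 1.5; z_4 = 3; r_4 = 1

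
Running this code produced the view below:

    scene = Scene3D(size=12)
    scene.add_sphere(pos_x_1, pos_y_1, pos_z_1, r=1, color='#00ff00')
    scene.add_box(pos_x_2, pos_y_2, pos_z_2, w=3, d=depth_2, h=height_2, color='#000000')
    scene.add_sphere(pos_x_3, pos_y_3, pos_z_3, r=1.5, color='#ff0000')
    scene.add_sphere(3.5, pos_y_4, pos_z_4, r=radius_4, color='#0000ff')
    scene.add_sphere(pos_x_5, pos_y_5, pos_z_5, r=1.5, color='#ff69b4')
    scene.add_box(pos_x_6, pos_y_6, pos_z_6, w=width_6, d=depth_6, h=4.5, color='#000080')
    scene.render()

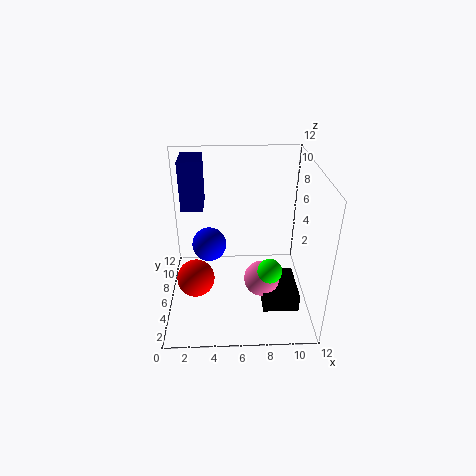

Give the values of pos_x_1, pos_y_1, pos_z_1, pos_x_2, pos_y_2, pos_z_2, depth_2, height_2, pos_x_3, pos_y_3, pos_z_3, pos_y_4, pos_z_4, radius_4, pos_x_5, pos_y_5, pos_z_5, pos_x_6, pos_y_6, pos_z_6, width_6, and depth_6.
pos_x_1 = 8.5, pos_y_1 = 4, pos_z_1 = 4, pos_x_2 = 8, pos_y_2 = 3, pos_z_2 = 0.5, depth_2 = 4, height_2 = 1.5, pos_x_3 = 2.5, pos_y_3 = 4, pos_z_3 = 3.5, pos_y_4 = 7.5, pos_z_4 = 4.5, radius_4 = 1.5, pos_x_5 = 8, pos_y_5 = 5, pos_z_5 = 2.5, pos_x_6 = 1, pos_y_6 = 9, pos_z_6 = 7, width_6 = 2, depth_6 = 3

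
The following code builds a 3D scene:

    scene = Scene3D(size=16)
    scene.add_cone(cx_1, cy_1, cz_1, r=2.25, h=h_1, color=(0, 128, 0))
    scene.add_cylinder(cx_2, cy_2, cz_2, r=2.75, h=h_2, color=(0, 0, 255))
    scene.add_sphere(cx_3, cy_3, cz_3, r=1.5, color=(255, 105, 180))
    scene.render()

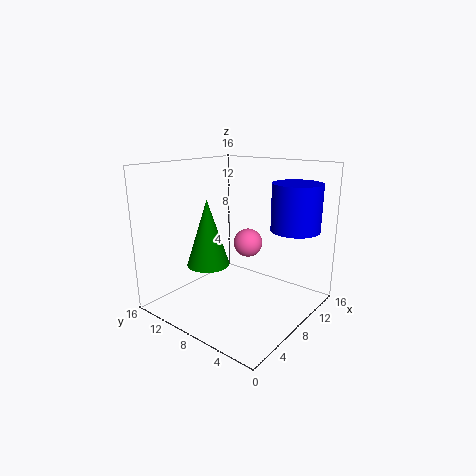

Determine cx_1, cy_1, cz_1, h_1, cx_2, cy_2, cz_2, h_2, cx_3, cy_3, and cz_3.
cx_1 = 4.5; cy_1 = 9.25; cz_1 = 5.75; h_1 = 7; cx_2 = 12.25; cy_2 = 3.25; cz_2 = 8.75; h_2 = 5.25; cx_3 = 7.5; cy_3 = 6.25; cz_3 = 8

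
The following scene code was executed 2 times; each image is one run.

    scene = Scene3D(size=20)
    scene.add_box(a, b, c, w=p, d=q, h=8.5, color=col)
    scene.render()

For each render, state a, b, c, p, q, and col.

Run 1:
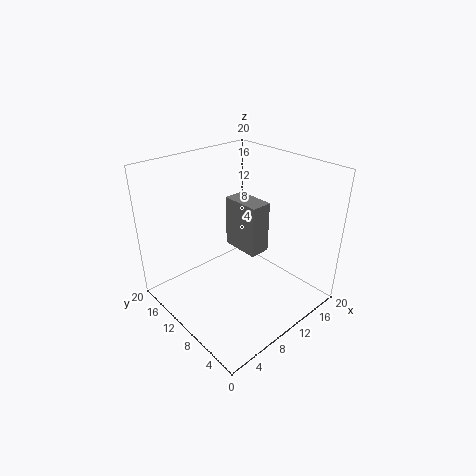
a = 15; b = 12; c = 3.5; p = 3.5; q = 6.5; col = 'gray'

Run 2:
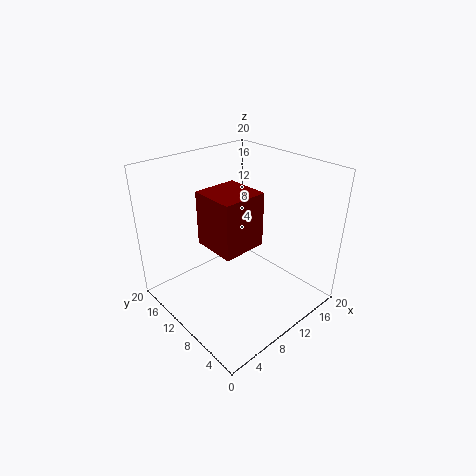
a = 8.5; b = 10.5; c = 6.5; p = 7; q = 7; col = 'maroon'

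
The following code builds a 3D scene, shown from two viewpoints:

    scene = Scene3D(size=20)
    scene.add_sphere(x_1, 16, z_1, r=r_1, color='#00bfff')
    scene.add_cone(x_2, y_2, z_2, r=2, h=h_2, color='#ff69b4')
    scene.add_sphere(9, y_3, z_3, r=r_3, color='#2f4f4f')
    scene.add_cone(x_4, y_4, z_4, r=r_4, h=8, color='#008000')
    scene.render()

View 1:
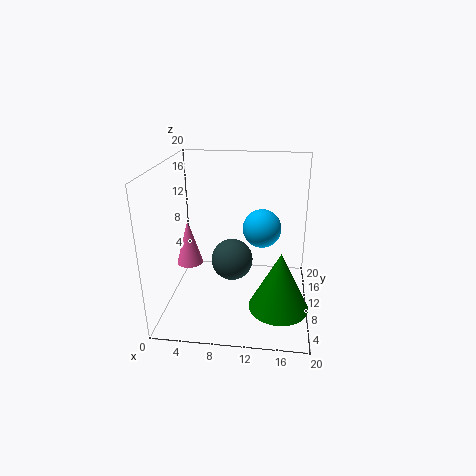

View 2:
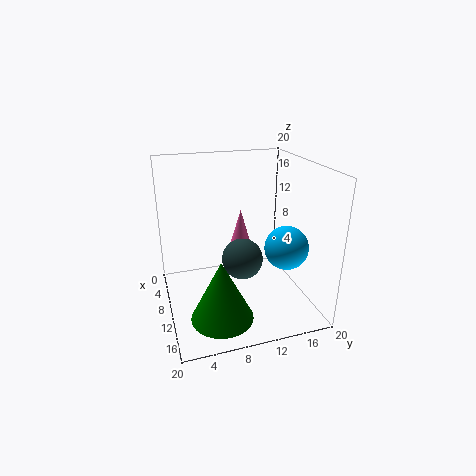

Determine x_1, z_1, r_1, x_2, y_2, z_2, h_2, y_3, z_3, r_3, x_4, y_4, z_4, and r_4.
x_1 = 13
z_1 = 9
r_1 = 3
x_2 = 2
y_2 = 13
z_2 = 4
h_2 = 7
y_3 = 11
z_3 = 6
r_3 = 3
x_4 = 16
y_4 = 6
z_4 = 2
r_4 = 4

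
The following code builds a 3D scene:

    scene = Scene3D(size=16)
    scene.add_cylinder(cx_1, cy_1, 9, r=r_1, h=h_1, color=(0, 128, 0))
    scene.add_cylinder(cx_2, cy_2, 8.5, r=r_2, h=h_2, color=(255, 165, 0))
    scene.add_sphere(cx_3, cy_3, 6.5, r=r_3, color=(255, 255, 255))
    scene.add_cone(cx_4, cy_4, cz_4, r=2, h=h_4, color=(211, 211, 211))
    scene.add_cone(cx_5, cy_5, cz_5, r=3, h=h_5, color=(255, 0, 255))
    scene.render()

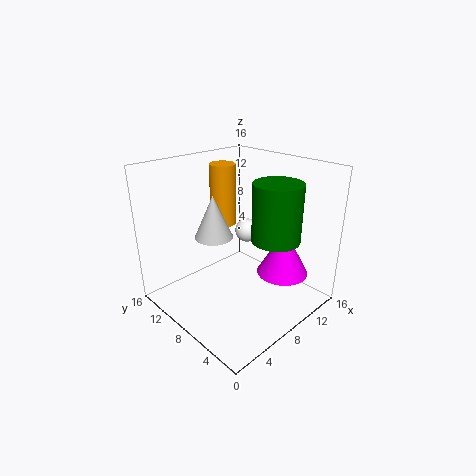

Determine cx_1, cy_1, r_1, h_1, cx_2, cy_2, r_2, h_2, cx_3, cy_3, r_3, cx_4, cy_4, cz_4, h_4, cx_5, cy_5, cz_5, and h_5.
cx_1 = 9
cy_1 = 3.5
r_1 = 2.5
h_1 = 6
cx_2 = 9
cy_2 = 11.5
r_2 = 1.5
h_2 = 7
cx_3 = 12.5
cy_3 = 11
r_3 = 1.5
cx_4 = 5
cy_4 = 8.5
cz_4 = 9
h_4 = 4.5
cx_5 = 12.5
cy_5 = 5
cz_5 = 3
h_5 = 5.5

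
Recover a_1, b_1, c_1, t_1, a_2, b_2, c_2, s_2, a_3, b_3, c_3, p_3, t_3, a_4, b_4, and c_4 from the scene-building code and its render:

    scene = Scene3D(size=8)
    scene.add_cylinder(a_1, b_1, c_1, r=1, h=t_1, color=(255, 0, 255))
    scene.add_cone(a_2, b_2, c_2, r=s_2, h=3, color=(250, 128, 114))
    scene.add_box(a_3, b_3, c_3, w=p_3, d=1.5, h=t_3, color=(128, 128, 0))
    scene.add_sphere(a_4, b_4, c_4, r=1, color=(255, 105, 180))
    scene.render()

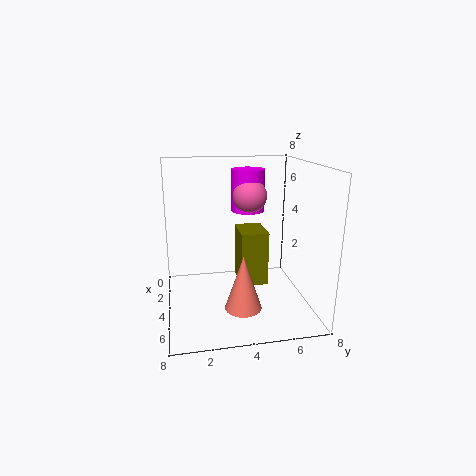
a_1 = 2, b_1 = 5, c_1 = 5, t_1 = 2.5, a_2 = 5.5, b_2 = 4, c_2 = 0.5, s_2 = 1, a_3 = 3, b_3 = 4, c_3 = 1.5, p_3 = 2, t_3 = 3, a_4 = 2.5, b_4 = 5, c_4 = 6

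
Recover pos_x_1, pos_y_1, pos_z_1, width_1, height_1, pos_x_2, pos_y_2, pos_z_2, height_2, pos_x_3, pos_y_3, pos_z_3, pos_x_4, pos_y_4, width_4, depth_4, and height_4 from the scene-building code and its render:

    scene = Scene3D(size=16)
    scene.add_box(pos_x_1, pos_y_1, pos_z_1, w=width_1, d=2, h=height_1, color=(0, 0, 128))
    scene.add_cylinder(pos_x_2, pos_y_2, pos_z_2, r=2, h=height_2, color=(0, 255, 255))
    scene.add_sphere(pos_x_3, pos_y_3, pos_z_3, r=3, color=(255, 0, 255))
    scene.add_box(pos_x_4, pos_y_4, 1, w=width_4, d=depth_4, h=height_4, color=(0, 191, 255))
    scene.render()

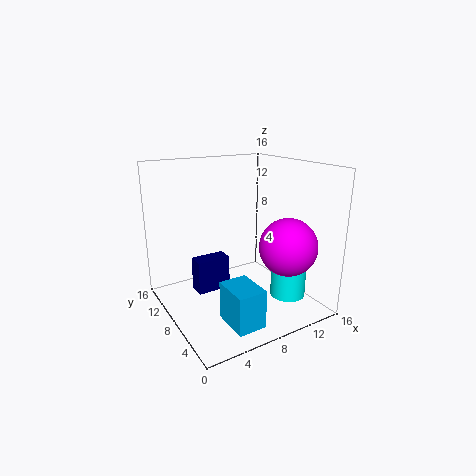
pos_x_1 = 4; pos_y_1 = 10; pos_z_1 = 1; width_1 = 4; height_1 = 4; pos_x_2 = 13; pos_y_2 = 5; pos_z_2 = 1; height_2 = 7; pos_x_3 = 11; pos_y_3 = 3; pos_z_3 = 8; pos_x_4 = 4; pos_y_4 = 1; width_4 = 3; depth_4 = 4; height_4 = 4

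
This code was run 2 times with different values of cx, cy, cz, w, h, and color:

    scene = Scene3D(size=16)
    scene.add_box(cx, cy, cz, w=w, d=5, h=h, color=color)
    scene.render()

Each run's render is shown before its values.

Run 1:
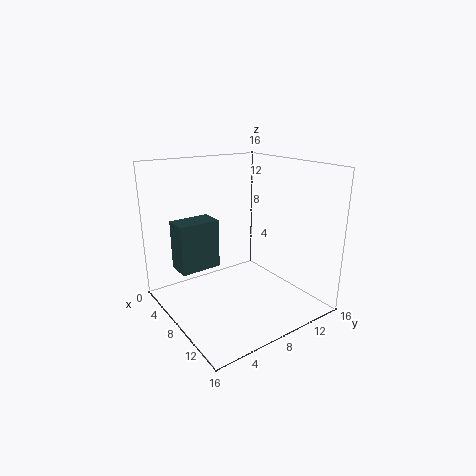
cx = 1; cy = 3; cz = 3; w = 3; h = 6; color = 'darkslategray'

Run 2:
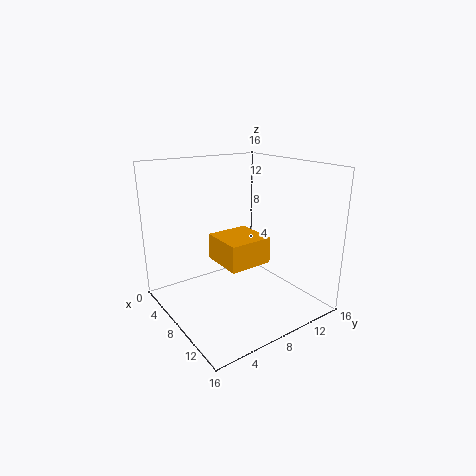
cx = 5; cy = 6; cz = 5; w = 5; h = 3; color = 'orange'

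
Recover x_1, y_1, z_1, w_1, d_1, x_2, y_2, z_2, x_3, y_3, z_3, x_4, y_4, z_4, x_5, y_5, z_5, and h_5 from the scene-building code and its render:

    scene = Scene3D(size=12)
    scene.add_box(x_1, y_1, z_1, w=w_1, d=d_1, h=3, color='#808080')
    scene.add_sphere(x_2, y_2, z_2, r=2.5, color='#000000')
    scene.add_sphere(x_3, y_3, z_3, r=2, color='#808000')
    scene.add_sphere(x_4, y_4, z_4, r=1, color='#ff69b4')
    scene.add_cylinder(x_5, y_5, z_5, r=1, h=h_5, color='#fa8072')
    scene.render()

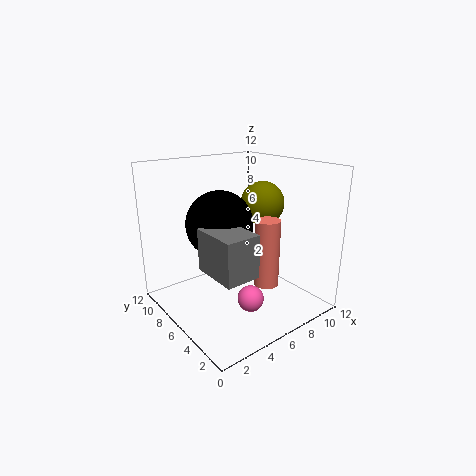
x_1 = 1; y_1 = 0.5; z_1 = 5.5; w_1 = 2.5; d_1 = 3.5; x_2 = 3.5; y_2 = 5; z_2 = 8; x_3 = 10; y_3 = 7.5; z_3 = 8; x_4 = 4.5; y_4 = 2.5; z_4 = 2.5; x_5 = 7; y_5 = 3.5; z_5 = 2.5; h_5 = 5.5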